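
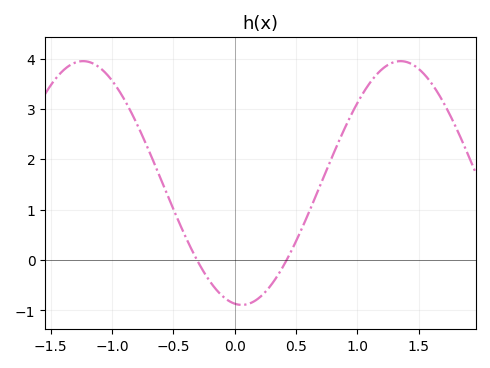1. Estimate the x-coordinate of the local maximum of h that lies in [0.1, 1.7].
1.35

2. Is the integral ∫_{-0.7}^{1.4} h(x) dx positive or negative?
positive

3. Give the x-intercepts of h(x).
-0.307, 0.423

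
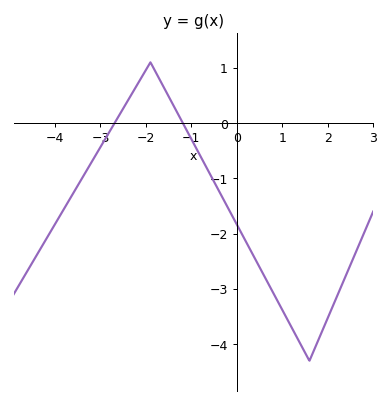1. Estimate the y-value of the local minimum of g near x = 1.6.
-4.3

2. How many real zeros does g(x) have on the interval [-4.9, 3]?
2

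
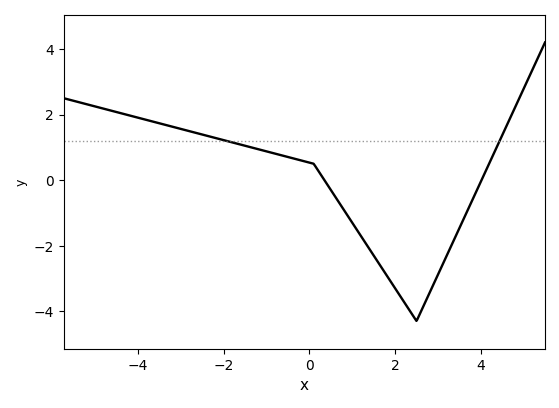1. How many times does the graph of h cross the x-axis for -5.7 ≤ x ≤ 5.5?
2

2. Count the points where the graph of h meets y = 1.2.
2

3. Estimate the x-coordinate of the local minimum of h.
2.4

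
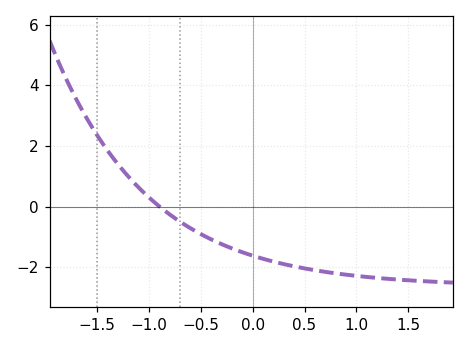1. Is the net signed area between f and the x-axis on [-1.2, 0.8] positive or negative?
negative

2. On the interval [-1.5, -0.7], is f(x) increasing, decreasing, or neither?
decreasing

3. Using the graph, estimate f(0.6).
-2.2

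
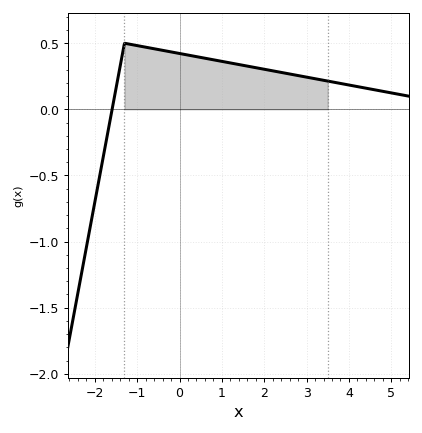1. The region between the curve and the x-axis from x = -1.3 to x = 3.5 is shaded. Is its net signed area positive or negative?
positive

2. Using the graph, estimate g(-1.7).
-0.2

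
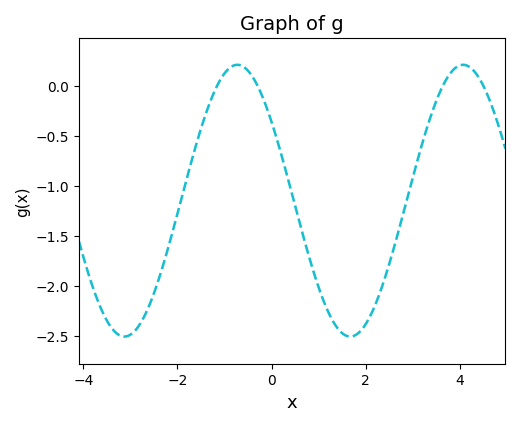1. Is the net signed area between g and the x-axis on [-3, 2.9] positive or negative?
negative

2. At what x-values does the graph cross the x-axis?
-1.2, -0.2, 3.6, 4.4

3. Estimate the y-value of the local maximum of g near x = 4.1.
0.2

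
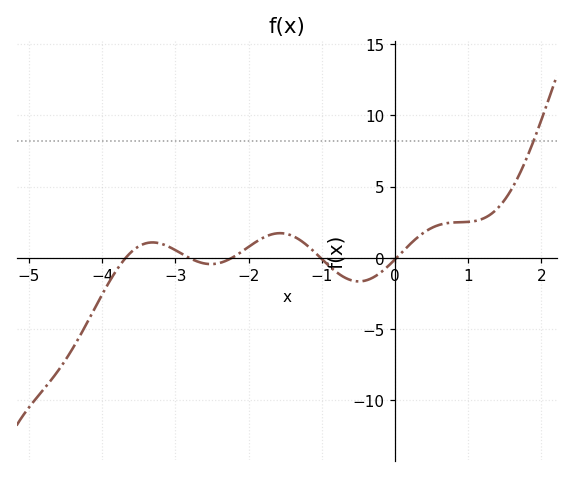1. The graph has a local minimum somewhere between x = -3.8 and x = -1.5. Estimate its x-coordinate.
-2.5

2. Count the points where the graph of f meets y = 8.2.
1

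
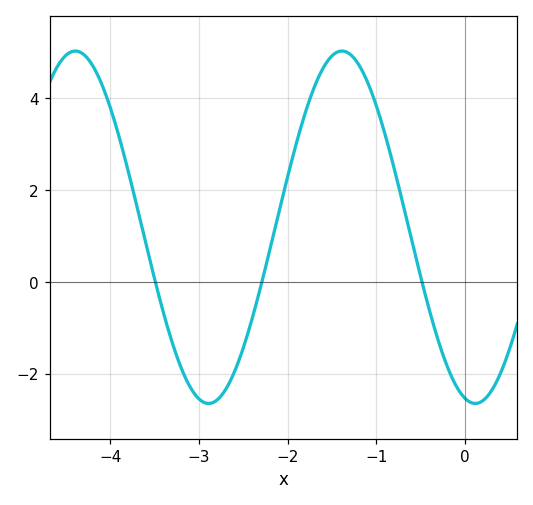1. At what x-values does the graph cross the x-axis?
-3.5, -2.3, -0.5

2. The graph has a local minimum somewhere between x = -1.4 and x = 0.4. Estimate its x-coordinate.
0.1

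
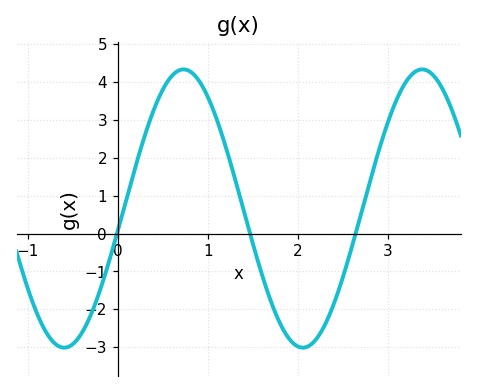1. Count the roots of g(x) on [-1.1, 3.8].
3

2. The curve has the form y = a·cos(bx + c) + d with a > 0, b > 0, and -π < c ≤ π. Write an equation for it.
y = 3.67cos(2.37x - 1.73) + 0.66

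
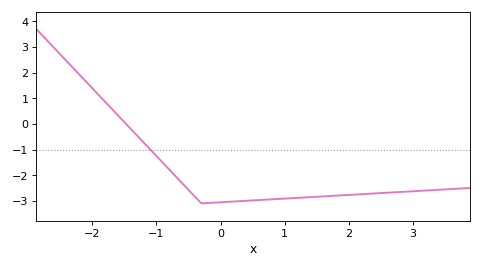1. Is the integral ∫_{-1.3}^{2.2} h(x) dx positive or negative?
negative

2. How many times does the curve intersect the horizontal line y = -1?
1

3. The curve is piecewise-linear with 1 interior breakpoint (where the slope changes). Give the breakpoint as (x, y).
(-0.3, -3.1)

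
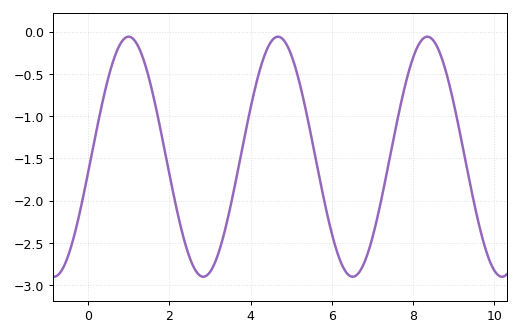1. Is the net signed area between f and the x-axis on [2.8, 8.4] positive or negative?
negative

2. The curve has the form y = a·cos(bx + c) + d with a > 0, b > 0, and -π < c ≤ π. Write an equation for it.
y = 1.42cos(1.71x - 1.71) - 1.48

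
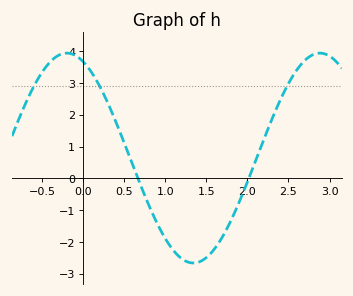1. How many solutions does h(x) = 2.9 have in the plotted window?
3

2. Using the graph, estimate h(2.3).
1.9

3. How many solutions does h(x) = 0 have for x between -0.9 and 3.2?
2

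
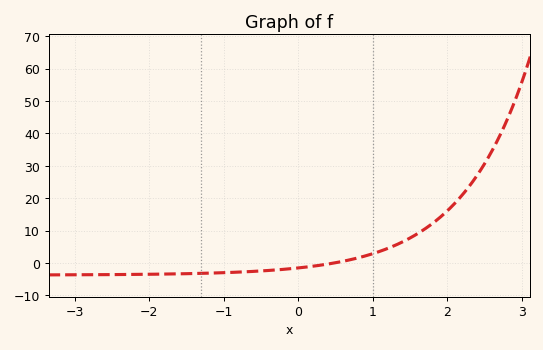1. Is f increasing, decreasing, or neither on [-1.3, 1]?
increasing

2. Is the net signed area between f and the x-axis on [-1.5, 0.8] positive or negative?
negative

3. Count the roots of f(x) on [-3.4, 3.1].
1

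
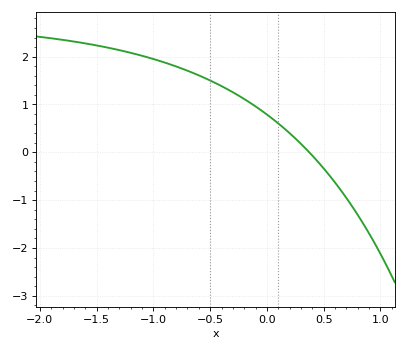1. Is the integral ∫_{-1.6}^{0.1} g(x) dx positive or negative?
positive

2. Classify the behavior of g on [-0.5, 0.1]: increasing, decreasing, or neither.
decreasing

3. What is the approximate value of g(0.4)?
-0.1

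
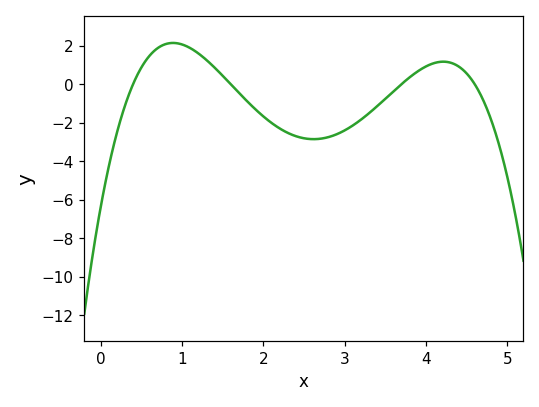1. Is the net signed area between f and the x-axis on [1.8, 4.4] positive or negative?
negative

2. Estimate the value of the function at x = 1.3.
1.26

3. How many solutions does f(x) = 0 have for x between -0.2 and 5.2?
4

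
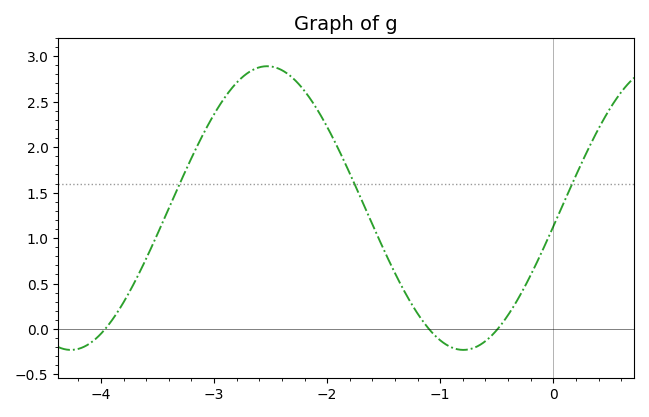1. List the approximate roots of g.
-3.96, -1.1, -0.492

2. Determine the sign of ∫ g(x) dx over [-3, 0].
positive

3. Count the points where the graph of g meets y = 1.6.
3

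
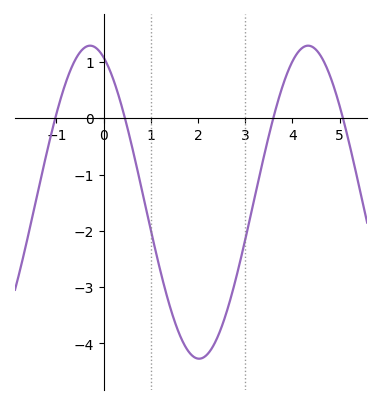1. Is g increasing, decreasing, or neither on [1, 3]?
neither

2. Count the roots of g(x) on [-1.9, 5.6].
4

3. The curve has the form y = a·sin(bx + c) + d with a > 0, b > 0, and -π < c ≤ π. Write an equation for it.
y = 2.78sin(1.4x + 2) - 1.49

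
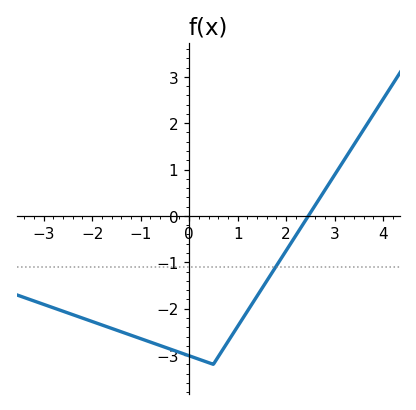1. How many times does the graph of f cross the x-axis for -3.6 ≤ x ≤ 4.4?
1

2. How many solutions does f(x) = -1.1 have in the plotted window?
1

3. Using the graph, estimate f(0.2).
-3.09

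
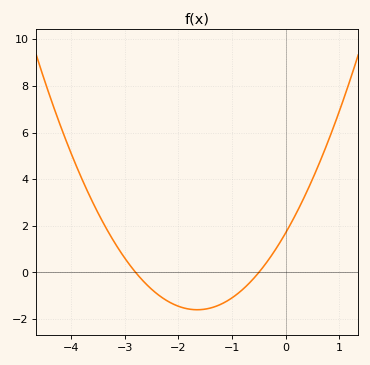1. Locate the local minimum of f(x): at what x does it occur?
-1.6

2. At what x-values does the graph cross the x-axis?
-2.8, -0.5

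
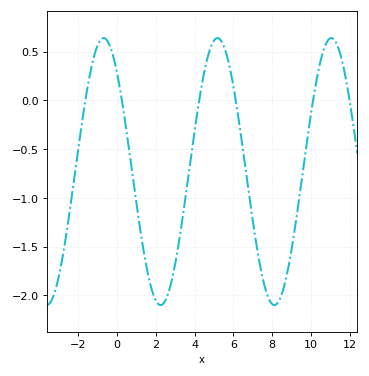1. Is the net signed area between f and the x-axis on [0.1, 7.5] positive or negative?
negative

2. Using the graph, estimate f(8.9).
-1.65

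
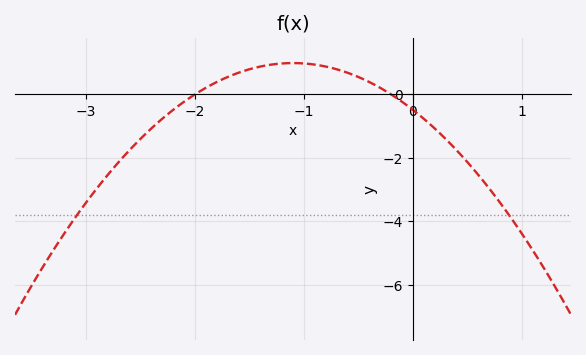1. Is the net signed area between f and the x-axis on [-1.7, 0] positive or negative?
positive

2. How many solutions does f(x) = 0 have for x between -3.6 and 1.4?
2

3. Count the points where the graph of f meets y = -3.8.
2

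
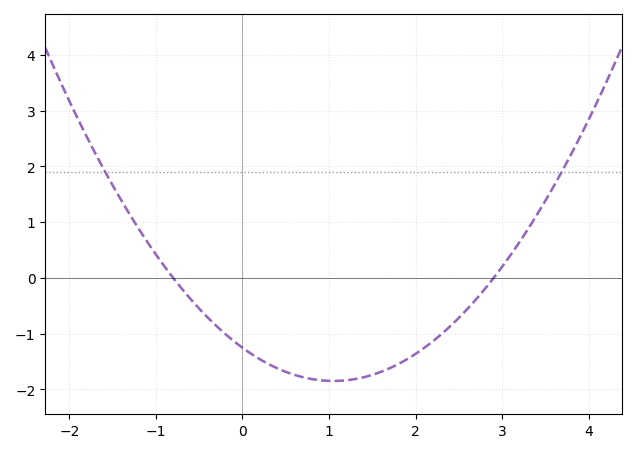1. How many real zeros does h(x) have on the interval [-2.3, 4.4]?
2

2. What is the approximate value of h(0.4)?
-1.6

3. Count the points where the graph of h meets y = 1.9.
2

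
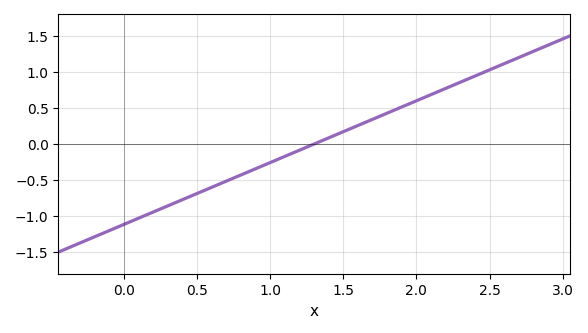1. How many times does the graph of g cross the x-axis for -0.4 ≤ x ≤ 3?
1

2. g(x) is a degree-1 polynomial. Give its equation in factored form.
y = 0.86(x - 1.3)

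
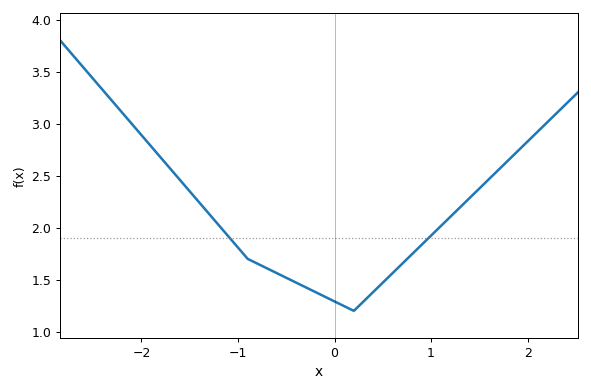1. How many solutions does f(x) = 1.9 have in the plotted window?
2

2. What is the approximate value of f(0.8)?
1.75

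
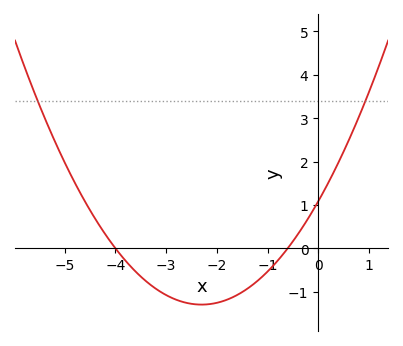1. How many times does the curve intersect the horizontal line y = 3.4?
2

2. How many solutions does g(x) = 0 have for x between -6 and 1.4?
2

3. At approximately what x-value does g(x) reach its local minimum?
-2.3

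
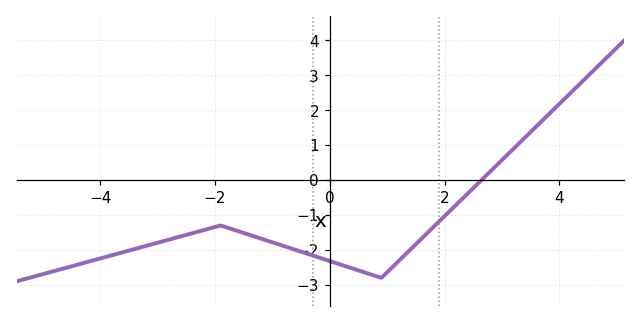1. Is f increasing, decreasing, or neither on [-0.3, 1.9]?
neither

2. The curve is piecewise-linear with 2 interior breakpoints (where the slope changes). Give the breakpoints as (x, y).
(-1.9, -1.3); (0.9, -2.8)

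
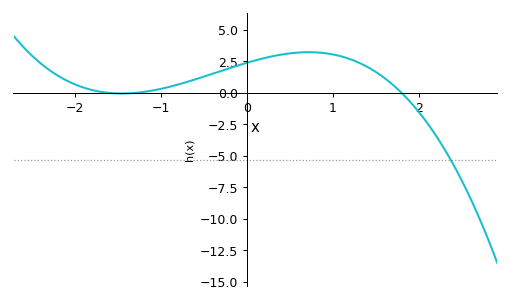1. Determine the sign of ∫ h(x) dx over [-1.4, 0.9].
positive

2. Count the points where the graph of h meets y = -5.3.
1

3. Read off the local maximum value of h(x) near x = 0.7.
3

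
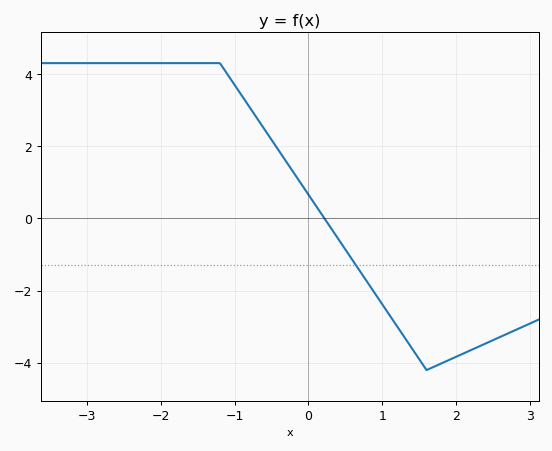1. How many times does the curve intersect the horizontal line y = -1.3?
1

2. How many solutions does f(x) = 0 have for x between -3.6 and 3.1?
1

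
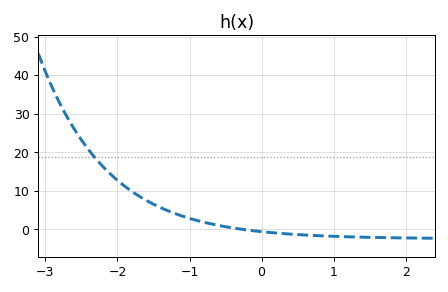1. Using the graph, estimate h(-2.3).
18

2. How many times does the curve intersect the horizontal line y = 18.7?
1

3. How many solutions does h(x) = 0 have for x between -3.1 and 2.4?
1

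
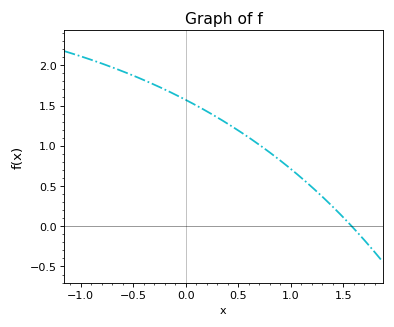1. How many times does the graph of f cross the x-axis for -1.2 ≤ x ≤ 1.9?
1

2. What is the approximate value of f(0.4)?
1.27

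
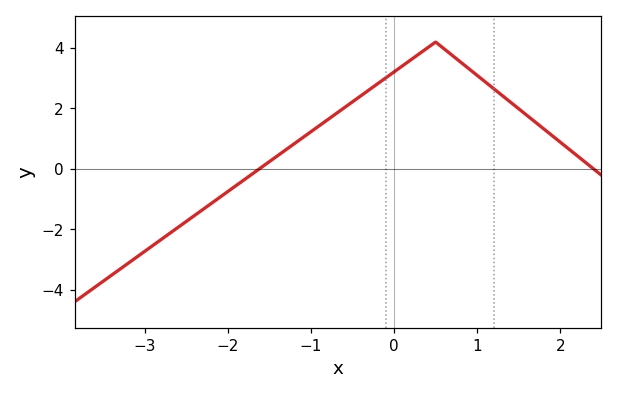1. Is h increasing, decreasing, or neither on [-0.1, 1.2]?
neither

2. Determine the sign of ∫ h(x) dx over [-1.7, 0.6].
positive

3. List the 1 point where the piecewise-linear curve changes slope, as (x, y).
(0.5, 4.2)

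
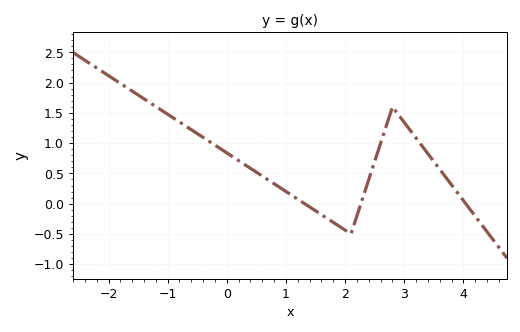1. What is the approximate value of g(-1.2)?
1.6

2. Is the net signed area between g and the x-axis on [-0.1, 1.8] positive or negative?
positive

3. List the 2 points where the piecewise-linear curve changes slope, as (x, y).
(2.1, -0.5); (2.8, 1.6)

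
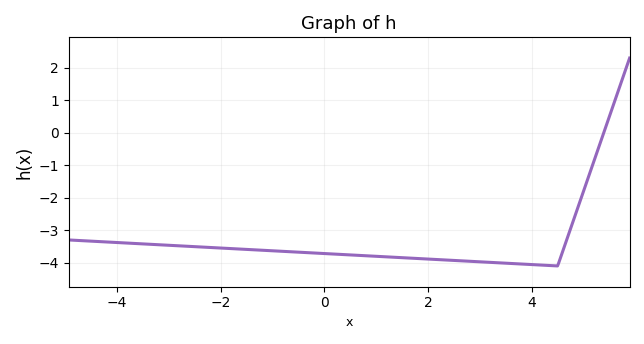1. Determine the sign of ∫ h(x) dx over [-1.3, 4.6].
negative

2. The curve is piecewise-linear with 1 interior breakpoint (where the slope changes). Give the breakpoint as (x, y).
(4.5, -4.1)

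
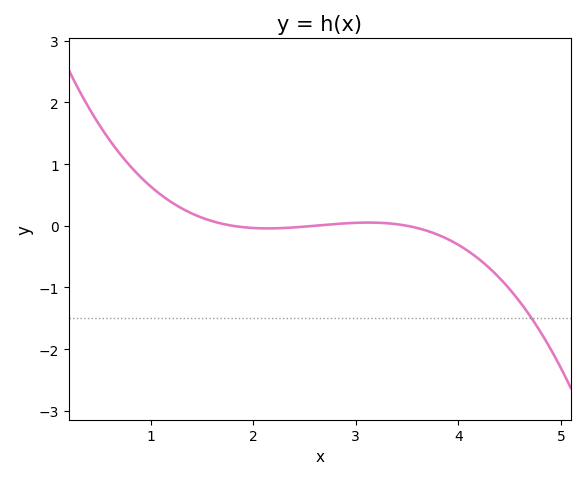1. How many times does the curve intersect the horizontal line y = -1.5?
1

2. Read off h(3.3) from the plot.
0.042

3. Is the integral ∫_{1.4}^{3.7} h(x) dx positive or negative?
positive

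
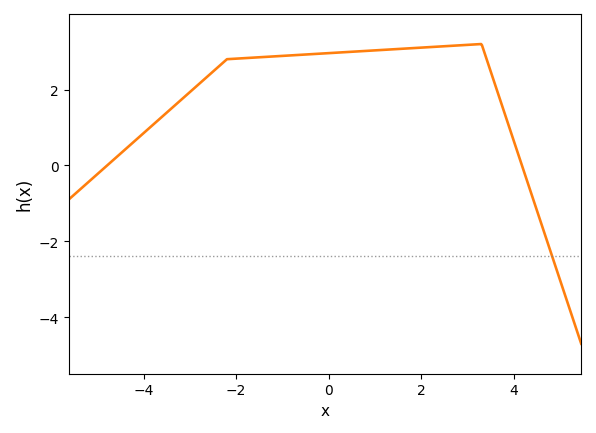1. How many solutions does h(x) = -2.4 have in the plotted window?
1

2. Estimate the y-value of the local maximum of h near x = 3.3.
3.2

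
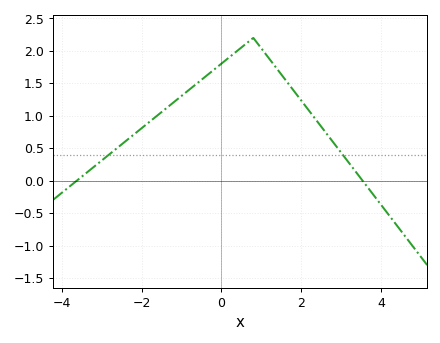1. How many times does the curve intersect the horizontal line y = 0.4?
2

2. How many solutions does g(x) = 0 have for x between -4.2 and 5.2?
2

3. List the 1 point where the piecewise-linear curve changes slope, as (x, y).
(0.8, 2.2)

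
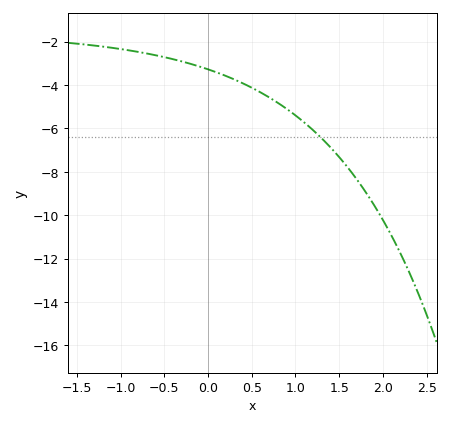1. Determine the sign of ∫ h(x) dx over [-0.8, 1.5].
negative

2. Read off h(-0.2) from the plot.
-3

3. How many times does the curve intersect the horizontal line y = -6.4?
1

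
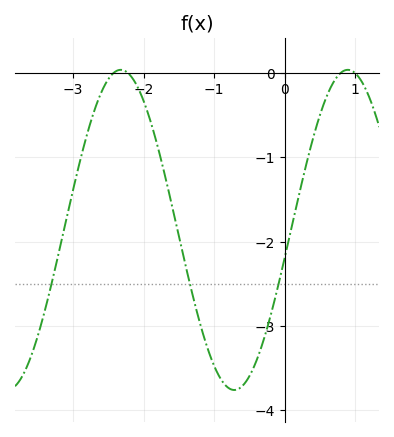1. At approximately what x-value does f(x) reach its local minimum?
-0.712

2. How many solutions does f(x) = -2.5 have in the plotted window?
3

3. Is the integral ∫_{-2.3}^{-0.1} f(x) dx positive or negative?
negative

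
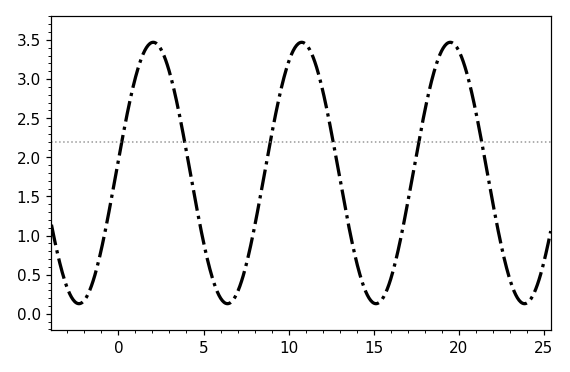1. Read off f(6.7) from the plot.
0.15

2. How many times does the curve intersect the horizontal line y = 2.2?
6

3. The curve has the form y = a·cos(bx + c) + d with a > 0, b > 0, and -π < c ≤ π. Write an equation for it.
y = 1.67cos(0.72x - 1.5) + 1.8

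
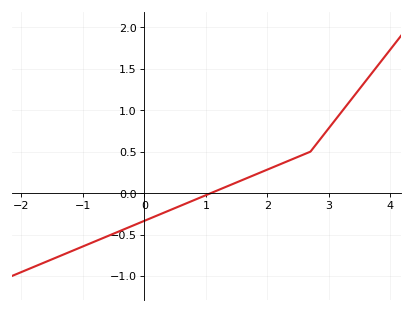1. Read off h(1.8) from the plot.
0.2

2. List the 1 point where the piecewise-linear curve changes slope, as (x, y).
(2.7, 0.5)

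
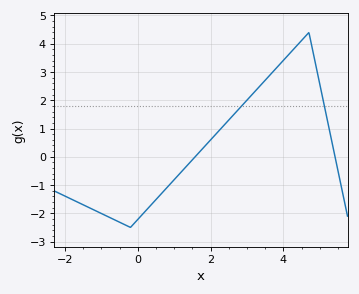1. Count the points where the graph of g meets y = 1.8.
2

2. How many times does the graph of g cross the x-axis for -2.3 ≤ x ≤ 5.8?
2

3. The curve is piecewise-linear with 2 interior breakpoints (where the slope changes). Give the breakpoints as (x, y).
(-0.2, -2.5); (4.7, 4.4)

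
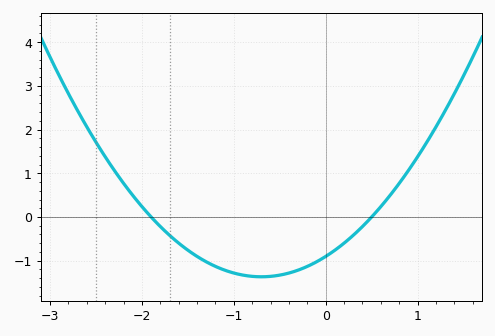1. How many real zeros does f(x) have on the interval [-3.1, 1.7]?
2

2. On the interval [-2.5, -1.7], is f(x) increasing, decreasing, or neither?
decreasing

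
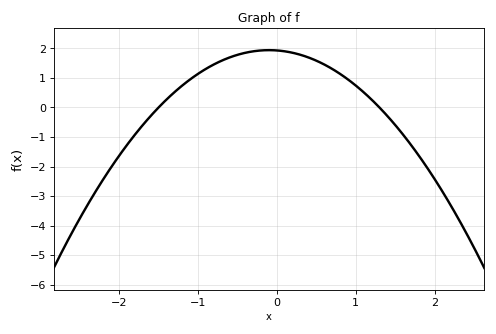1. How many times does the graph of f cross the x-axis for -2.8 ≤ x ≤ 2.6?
2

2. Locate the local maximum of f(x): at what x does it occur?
-0.1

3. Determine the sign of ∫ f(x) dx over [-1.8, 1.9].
positive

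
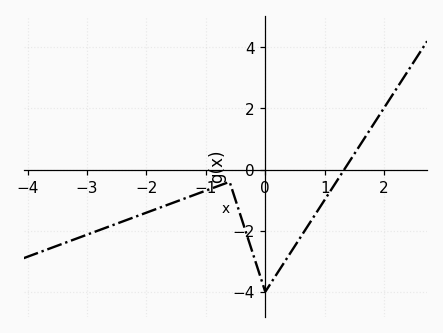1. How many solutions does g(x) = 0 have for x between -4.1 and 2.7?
1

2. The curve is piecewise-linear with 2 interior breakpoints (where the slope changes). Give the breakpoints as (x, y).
(-0.6, -0.4); (0, -4)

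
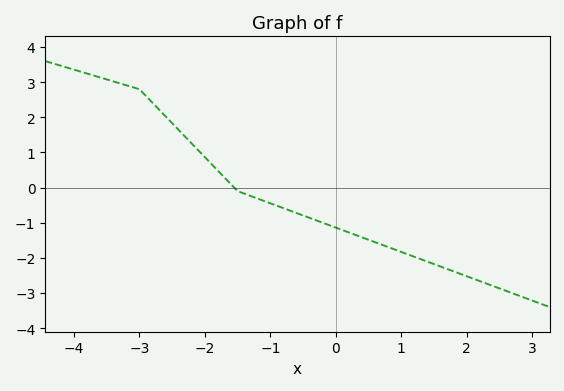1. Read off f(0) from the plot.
-1.1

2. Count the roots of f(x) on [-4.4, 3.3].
1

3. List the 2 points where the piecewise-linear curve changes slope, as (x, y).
(-3, 2.8); (-1.5, -0.1)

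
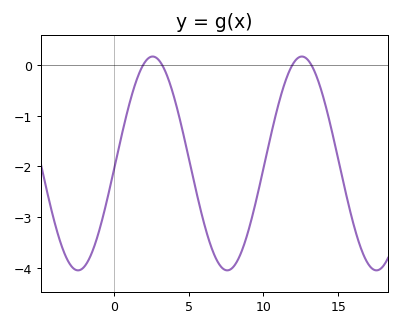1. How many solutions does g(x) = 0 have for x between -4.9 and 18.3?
4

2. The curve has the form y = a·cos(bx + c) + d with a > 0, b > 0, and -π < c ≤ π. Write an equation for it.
y = 2.11cos(0.63x - 1.6) - 1.94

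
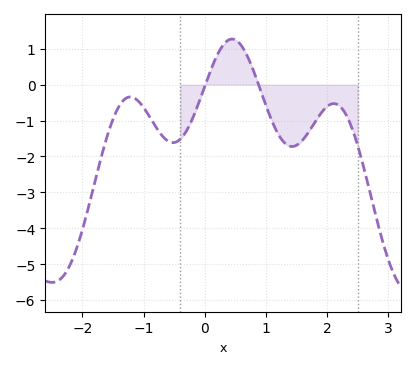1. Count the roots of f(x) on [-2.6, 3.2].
2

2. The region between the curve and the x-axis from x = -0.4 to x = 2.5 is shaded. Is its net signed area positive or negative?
negative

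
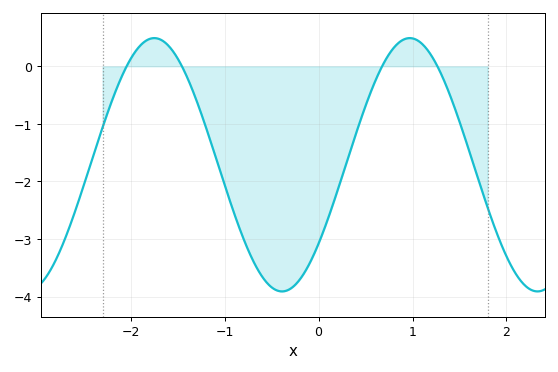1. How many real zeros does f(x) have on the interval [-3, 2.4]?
4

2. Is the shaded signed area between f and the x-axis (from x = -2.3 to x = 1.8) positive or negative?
negative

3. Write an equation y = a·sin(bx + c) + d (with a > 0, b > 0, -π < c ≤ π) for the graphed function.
y = 2.2sin(2.3x - 0.67) - 1.71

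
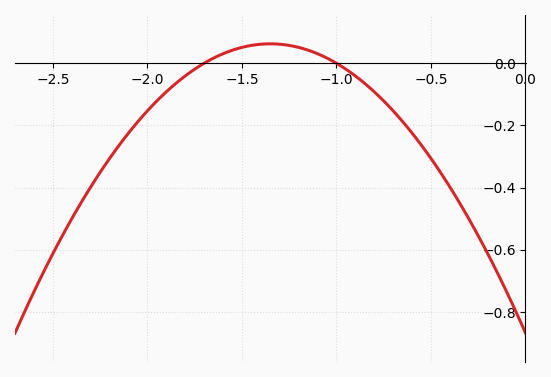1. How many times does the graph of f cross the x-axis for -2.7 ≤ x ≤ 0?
2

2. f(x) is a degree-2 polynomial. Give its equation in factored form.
y = -0.51(x + 1.7)(x + 1)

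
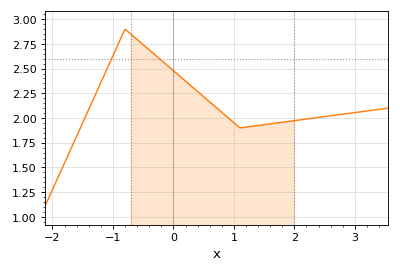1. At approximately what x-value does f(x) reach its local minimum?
1.1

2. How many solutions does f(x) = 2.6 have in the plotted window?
2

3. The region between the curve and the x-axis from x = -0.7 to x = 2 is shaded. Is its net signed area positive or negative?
positive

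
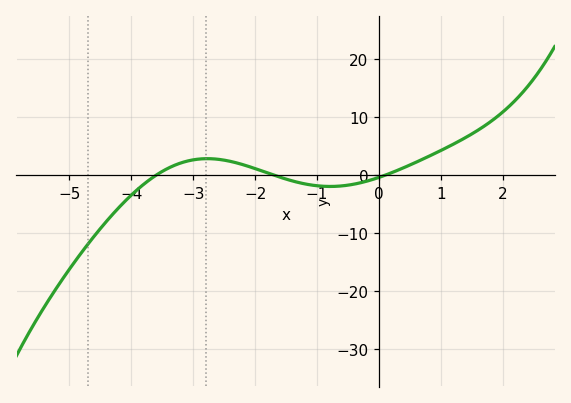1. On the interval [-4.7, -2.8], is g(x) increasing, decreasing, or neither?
increasing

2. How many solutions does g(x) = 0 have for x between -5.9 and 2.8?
3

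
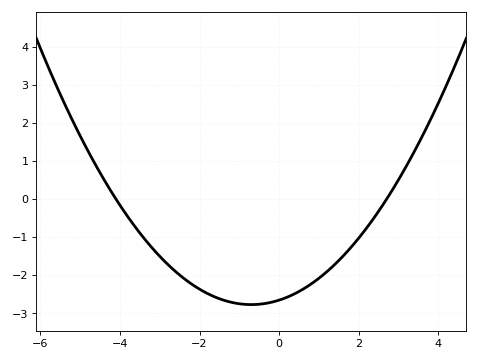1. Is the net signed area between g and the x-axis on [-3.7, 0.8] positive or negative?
negative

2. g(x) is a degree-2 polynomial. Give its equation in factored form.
y = 0.24(x + 4.1)(x - 2.7)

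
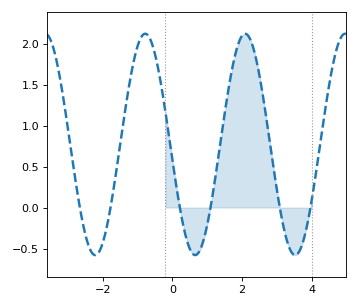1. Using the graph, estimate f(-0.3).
1.45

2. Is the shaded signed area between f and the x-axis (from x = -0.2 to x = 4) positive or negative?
positive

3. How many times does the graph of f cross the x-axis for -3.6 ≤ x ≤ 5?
6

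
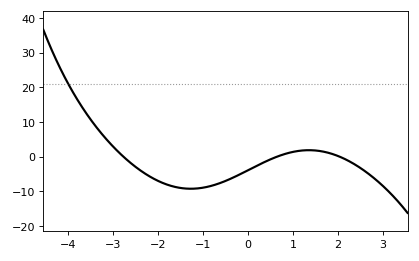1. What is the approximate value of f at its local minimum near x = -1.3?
-9.24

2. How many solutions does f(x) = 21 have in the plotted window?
1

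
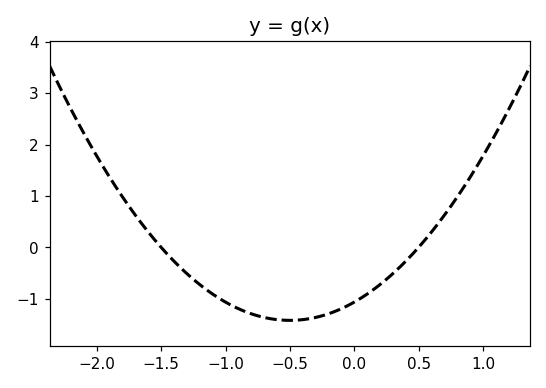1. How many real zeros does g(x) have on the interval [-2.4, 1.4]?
2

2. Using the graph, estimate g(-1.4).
-0.3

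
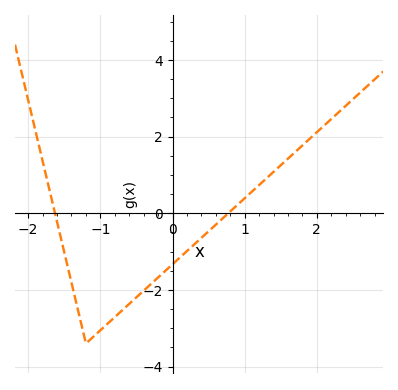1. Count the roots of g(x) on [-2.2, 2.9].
2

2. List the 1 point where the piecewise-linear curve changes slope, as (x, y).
(-1.2, -3.4)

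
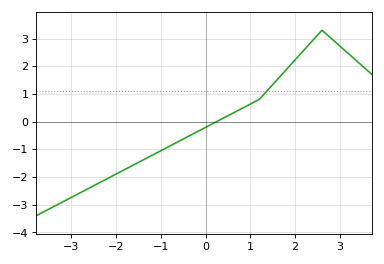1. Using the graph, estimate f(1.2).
0.8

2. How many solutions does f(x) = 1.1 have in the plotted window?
1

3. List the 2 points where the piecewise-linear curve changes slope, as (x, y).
(1.2, 0.8); (2.6, 3.3)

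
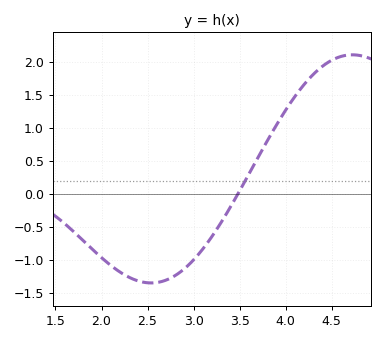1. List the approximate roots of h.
3.5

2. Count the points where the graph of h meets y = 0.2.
1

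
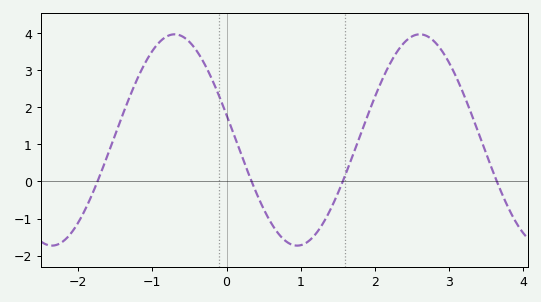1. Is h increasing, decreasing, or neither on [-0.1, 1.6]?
neither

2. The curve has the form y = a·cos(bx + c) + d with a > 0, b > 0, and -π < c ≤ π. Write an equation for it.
y = 2.85cos(1.9x + 1.33) + 1.12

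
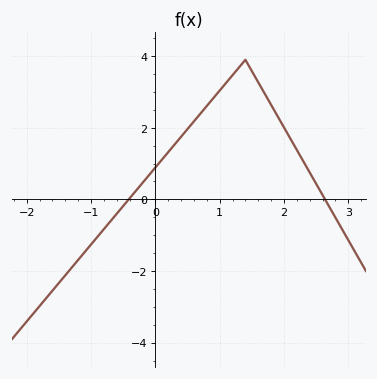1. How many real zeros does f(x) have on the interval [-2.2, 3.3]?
2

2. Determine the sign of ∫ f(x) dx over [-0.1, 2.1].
positive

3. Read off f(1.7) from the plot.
3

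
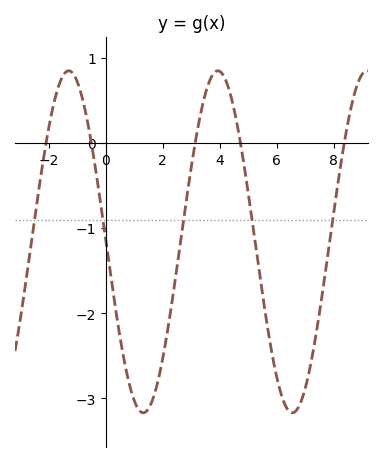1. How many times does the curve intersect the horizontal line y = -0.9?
5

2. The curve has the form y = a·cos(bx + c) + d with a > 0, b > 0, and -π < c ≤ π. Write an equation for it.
y = 2.01cos(1.2x + 1.6) - 1.16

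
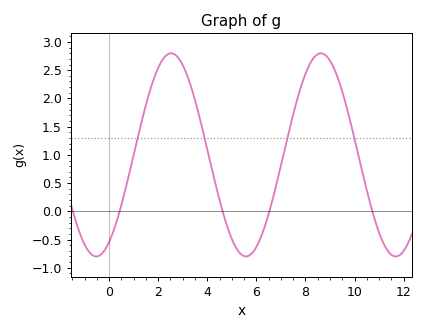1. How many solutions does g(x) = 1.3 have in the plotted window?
4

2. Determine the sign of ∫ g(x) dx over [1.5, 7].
positive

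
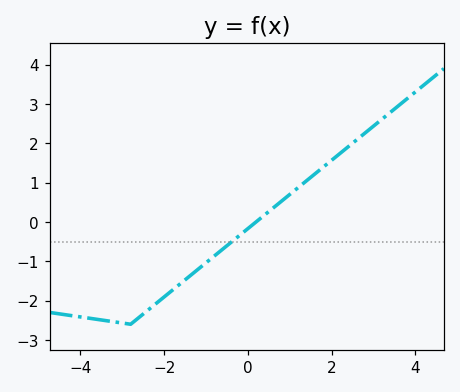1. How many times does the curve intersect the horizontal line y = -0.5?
1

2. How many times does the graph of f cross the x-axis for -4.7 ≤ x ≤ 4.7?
1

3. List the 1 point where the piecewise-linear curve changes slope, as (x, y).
(-2.8, -2.6)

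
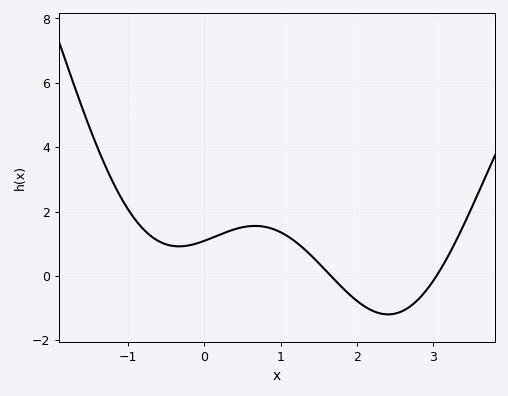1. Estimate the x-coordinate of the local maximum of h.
0.664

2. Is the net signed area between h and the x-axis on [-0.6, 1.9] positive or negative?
positive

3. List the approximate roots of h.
1.66, 3.04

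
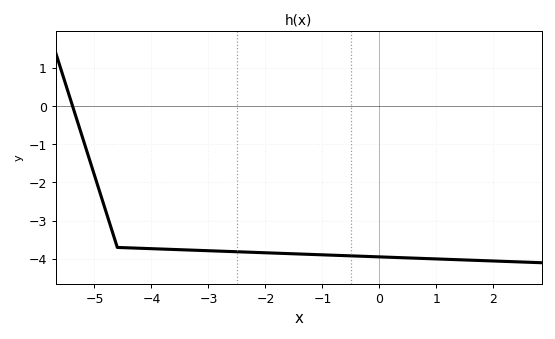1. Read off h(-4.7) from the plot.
-3.2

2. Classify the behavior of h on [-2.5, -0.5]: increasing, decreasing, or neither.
decreasing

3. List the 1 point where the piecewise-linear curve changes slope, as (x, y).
(-4.6, -3.7)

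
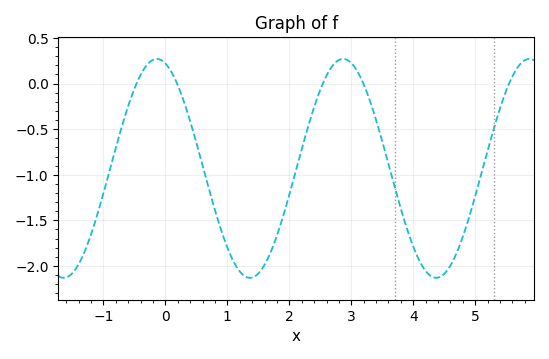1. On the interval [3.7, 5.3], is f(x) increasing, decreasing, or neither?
neither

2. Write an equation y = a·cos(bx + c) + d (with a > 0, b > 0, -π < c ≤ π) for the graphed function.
y = 1.2cos(2.1x + 0.29) - 0.93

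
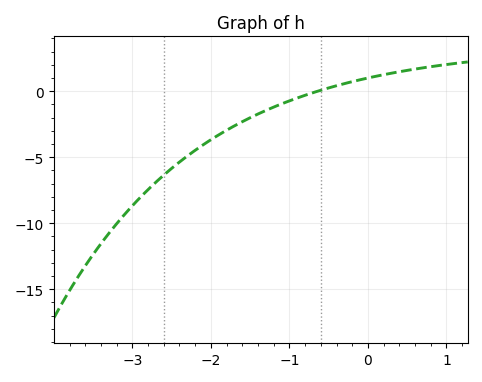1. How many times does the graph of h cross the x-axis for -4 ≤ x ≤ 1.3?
1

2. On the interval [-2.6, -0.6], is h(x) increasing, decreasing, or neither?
increasing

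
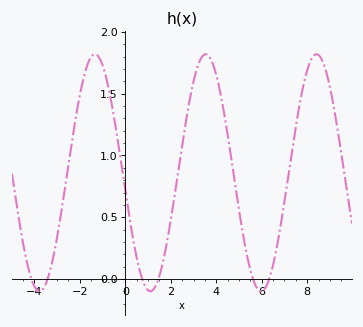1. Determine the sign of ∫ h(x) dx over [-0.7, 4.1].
positive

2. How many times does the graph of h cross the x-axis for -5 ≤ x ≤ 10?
6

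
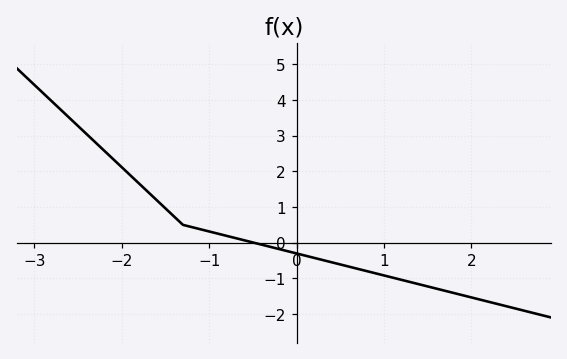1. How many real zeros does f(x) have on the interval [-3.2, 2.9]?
1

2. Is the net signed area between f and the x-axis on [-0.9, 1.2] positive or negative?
negative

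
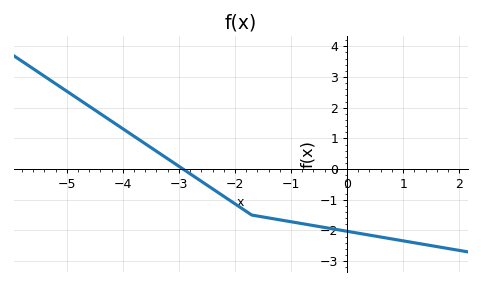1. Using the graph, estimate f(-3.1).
0.213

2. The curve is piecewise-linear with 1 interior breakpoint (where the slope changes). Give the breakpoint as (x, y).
(-1.7, -1.5)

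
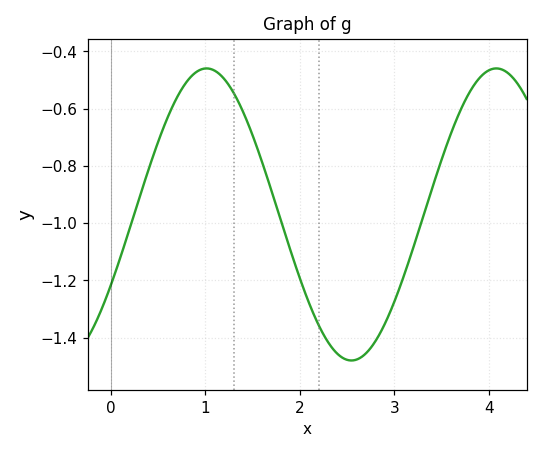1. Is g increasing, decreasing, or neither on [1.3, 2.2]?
decreasing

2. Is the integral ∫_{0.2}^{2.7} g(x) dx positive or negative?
negative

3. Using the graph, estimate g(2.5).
-1.48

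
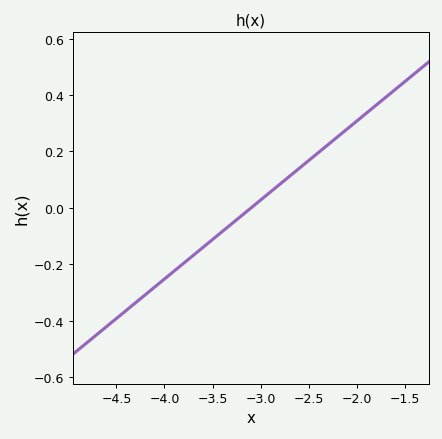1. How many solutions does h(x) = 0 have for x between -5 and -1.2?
1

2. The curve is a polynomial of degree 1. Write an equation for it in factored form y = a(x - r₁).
y = 0.28(x + 3.1)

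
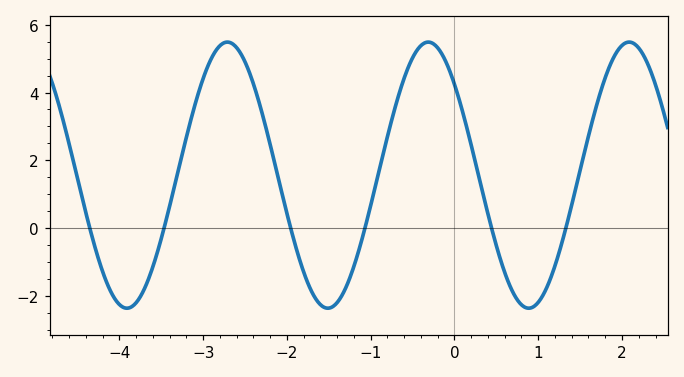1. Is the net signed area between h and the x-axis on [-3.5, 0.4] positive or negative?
positive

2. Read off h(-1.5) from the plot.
-2.37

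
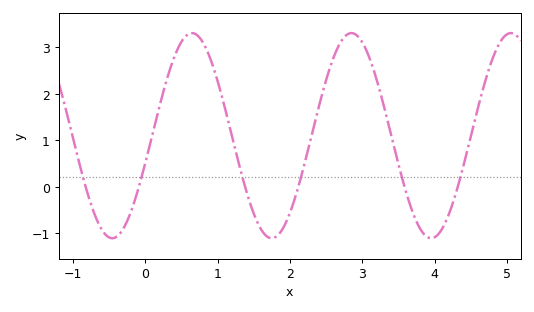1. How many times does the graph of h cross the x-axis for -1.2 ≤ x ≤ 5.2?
6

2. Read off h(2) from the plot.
-0.553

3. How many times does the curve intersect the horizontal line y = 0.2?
6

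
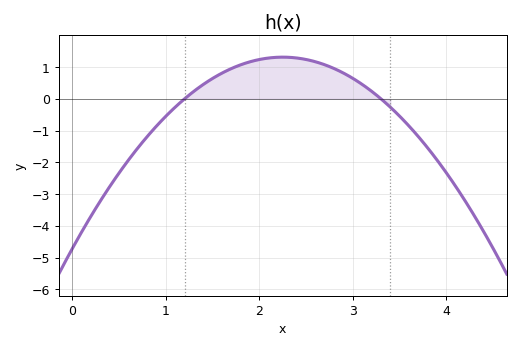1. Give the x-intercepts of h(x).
1.2, 3.3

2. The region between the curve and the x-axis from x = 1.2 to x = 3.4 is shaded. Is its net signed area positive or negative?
positive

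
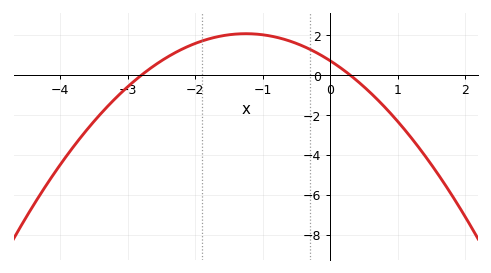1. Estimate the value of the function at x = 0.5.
-0.574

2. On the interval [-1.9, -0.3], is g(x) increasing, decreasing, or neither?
neither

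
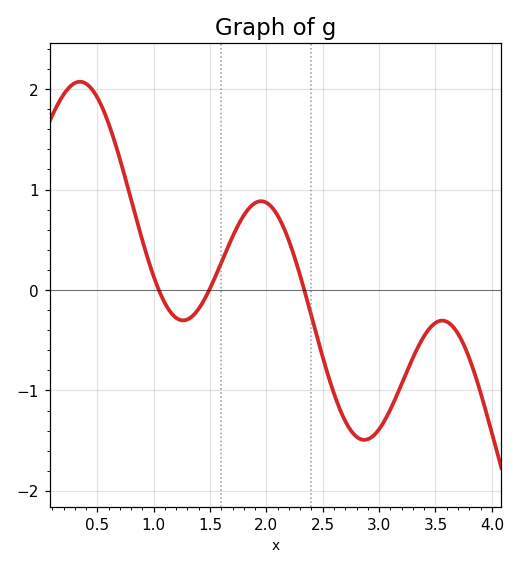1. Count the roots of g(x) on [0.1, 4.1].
3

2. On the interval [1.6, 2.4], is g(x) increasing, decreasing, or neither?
neither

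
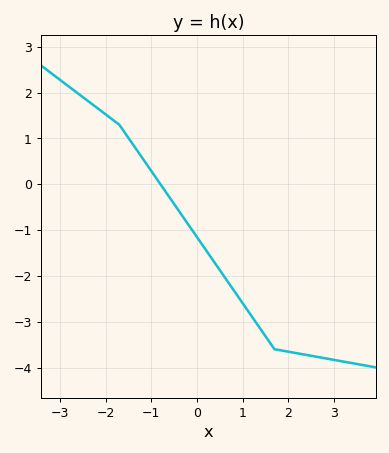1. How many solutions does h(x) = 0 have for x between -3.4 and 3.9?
1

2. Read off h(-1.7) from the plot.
1.3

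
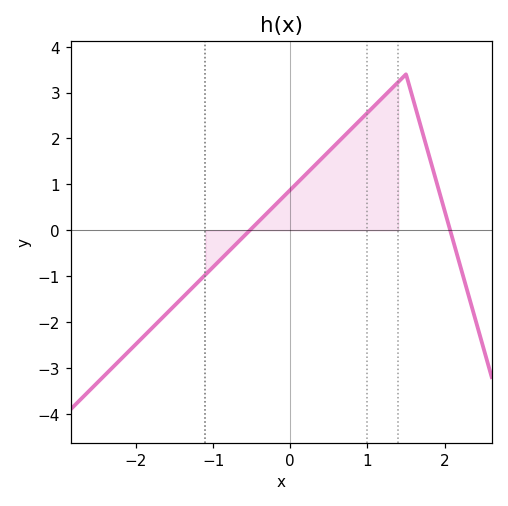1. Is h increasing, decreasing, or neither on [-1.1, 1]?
increasing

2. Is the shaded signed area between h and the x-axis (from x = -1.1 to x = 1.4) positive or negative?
positive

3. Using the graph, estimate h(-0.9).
-0.632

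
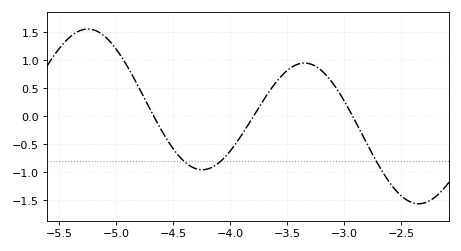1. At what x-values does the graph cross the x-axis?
-4.67, -3.8, -2.93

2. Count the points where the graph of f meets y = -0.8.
3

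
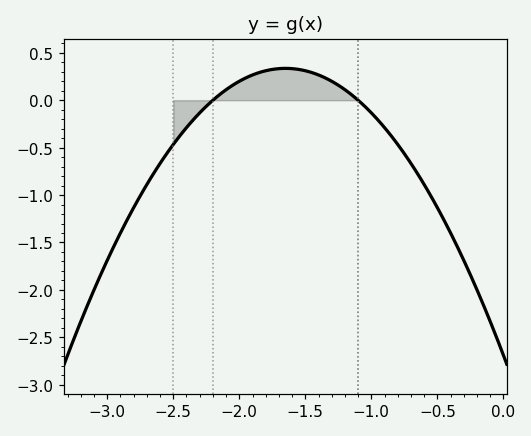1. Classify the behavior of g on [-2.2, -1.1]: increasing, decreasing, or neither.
neither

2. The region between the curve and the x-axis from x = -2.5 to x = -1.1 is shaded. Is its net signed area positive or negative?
positive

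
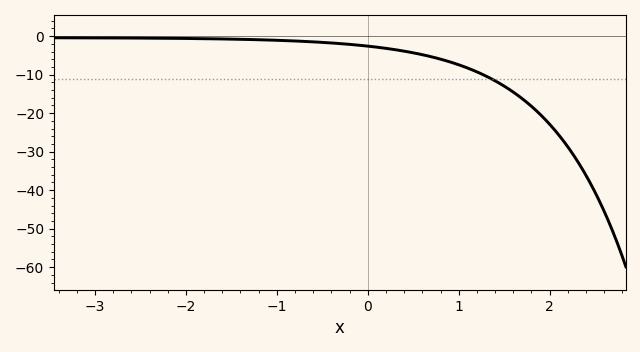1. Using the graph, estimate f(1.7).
-16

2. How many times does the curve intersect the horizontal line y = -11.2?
1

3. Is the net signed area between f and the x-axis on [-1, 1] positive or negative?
negative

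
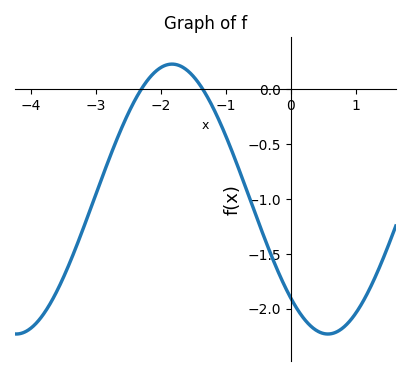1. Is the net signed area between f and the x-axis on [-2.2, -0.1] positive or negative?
negative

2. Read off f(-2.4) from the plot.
-0.1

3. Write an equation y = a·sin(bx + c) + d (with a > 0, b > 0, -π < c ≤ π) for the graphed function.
y = 1.23sin(1.3x - 2.3) - 1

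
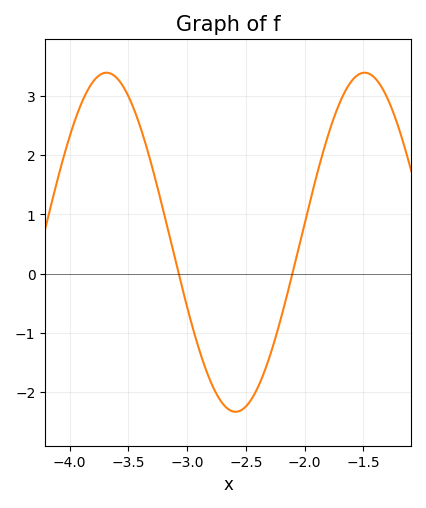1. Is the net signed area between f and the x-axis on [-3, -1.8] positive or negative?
negative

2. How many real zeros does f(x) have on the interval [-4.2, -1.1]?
2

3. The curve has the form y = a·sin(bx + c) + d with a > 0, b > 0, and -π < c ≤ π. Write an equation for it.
y = 2.87sin(2.86x - 0.452) + 0.53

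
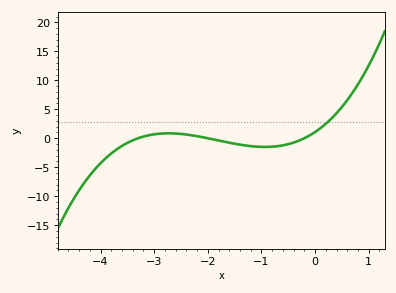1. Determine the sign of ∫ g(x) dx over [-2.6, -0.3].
negative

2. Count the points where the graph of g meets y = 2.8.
1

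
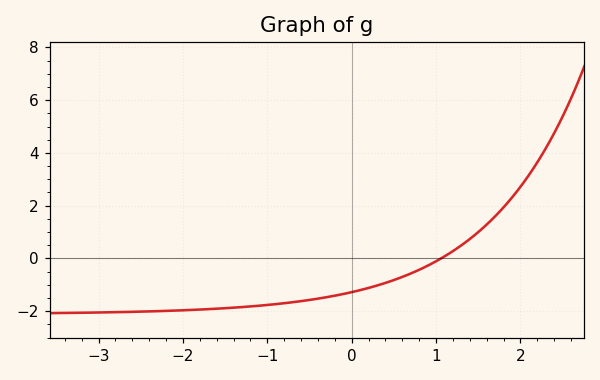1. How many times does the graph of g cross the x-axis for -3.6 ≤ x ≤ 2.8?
1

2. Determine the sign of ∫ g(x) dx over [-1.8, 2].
negative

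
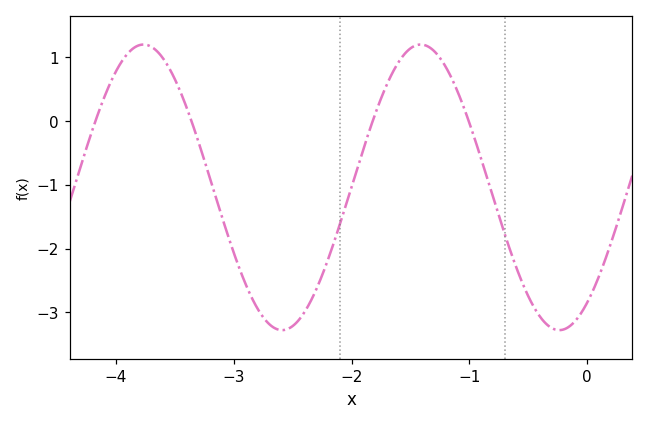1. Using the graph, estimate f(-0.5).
-2.75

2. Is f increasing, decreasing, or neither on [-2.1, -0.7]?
neither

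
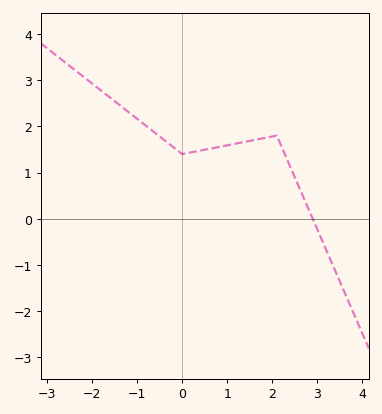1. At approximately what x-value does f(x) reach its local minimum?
-0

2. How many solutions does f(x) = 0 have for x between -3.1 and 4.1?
1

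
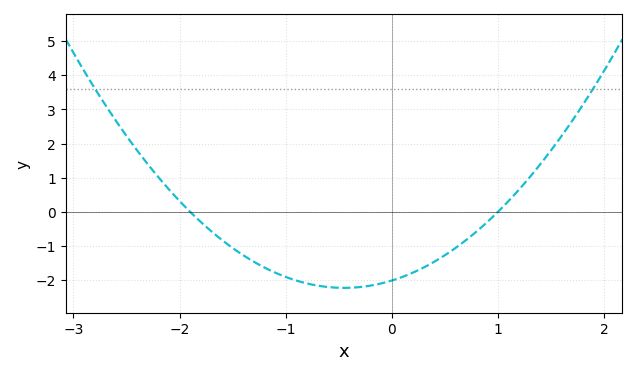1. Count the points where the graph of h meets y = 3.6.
2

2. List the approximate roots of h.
-1.9, 1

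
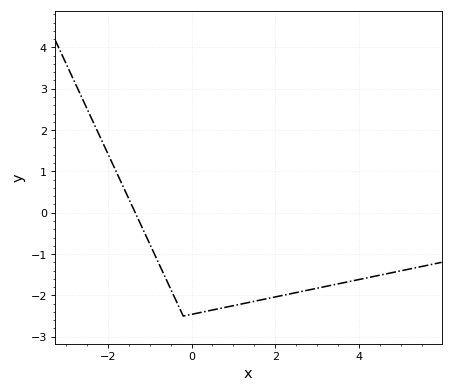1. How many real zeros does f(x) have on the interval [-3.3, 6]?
1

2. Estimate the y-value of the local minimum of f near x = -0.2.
-2.5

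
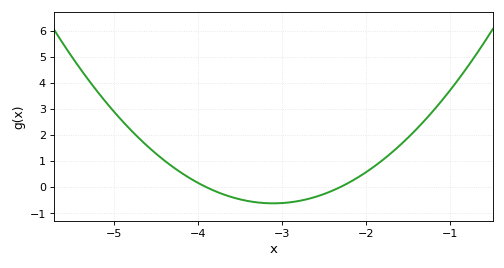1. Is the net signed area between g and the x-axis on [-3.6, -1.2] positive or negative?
positive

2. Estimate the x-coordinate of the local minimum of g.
-3.1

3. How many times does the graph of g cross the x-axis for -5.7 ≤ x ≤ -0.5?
2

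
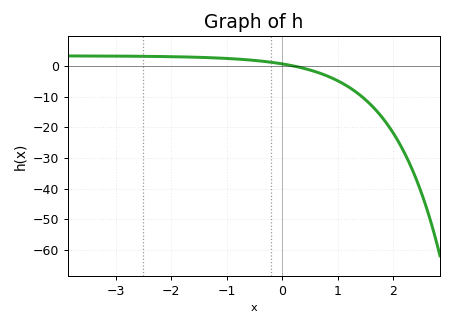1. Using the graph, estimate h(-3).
3.2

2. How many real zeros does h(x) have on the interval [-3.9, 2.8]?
1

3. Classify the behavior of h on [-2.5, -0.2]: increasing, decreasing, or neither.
decreasing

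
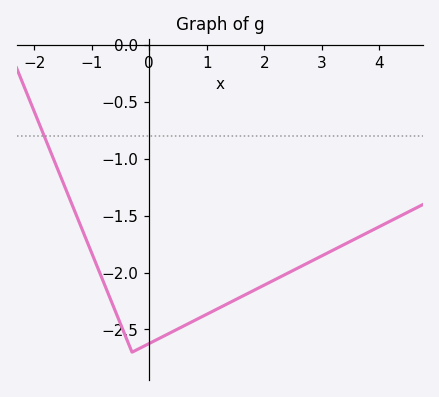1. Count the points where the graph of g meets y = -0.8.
1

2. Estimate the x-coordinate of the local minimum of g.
-0.3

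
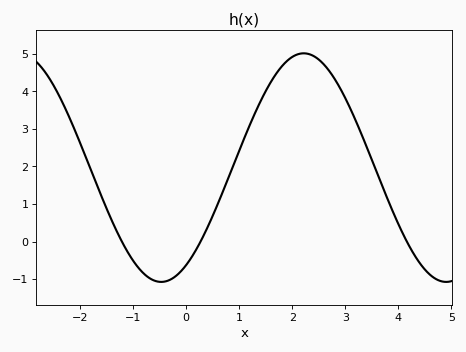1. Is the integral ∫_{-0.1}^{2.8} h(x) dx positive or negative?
positive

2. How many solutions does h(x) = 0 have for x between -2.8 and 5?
3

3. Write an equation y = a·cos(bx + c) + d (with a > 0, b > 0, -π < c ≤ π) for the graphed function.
y = 3.04cos(1.17x - 2.59) + 1.97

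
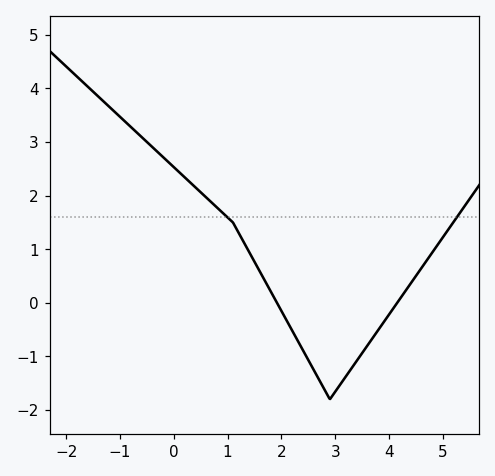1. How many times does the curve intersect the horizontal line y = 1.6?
2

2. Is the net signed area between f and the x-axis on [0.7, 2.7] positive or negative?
positive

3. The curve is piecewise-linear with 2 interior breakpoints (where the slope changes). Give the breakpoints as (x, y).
(1.1, 1.5); (2.9, -1.8)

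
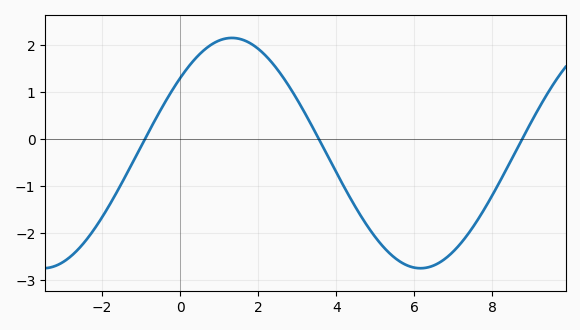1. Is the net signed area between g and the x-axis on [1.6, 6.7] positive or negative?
negative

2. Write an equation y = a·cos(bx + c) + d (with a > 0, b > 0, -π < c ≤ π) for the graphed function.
y = 2.45cos(0.65x - 0.86) - 0.3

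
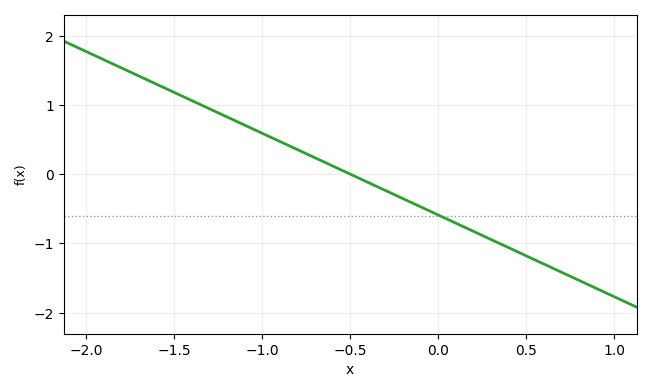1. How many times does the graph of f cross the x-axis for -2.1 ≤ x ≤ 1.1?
1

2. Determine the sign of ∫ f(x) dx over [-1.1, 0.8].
negative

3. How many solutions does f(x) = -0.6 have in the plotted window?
1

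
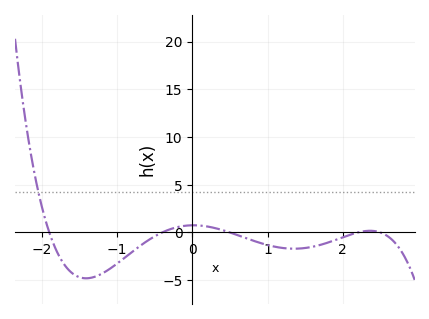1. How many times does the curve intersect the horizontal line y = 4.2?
1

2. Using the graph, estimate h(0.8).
-0.833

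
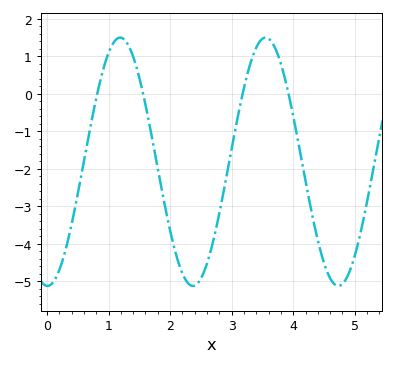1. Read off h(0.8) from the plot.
-0.1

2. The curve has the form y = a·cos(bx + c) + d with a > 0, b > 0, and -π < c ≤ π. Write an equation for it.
y = 3.31cos(2.7x + 3.1) - 1.81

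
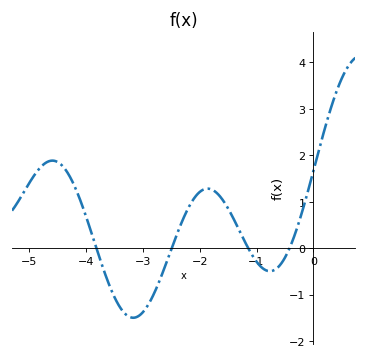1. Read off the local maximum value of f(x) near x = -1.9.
1.3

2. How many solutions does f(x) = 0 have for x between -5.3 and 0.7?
4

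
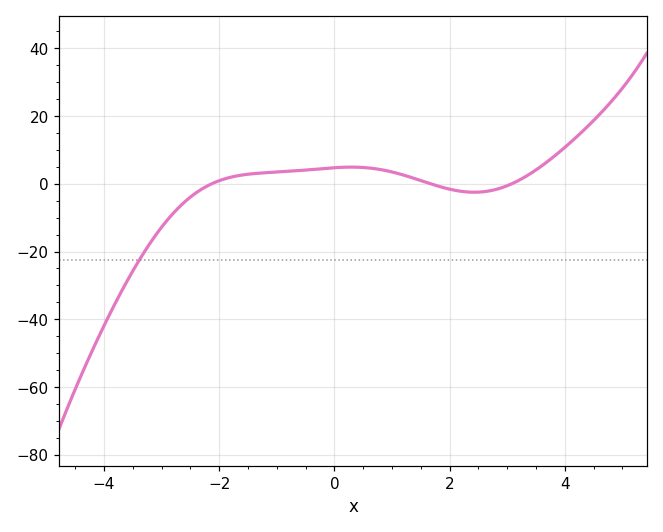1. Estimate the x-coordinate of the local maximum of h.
0.2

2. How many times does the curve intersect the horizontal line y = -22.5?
1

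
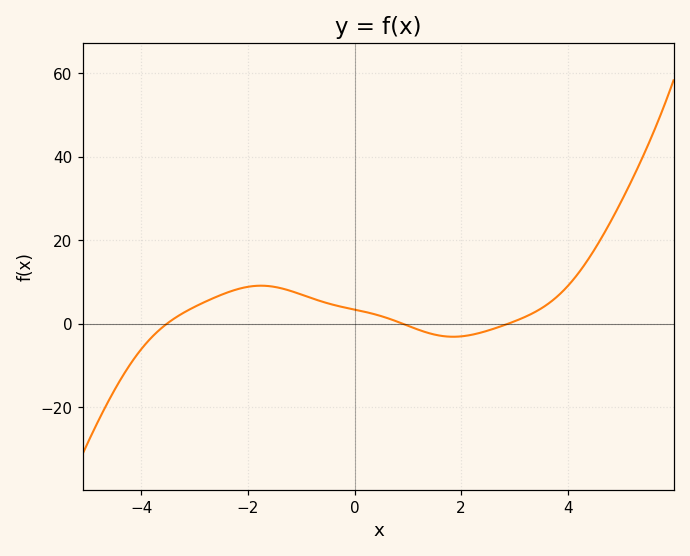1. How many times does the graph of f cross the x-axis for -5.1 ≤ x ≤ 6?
3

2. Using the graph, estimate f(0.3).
2.5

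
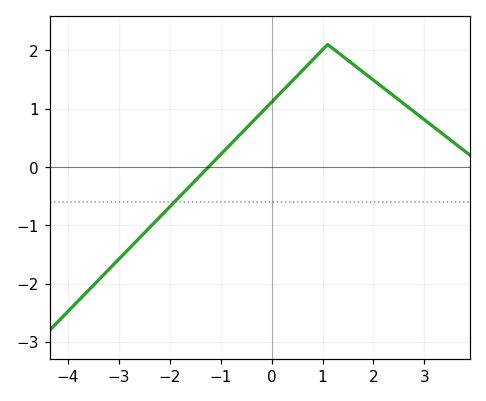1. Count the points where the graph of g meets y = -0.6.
1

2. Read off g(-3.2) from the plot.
-1.76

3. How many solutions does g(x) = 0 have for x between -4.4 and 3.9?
1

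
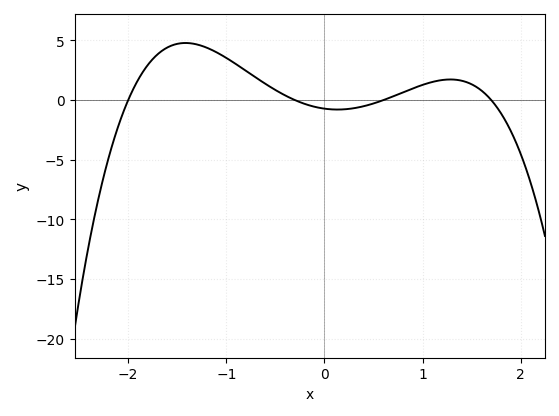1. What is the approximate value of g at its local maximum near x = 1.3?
1.73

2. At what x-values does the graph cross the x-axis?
-2, -0.3, 0.6, 1.7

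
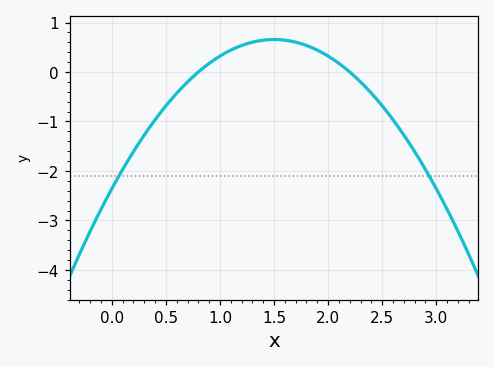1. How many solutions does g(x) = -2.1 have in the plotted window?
2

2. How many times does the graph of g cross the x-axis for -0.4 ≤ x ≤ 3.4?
2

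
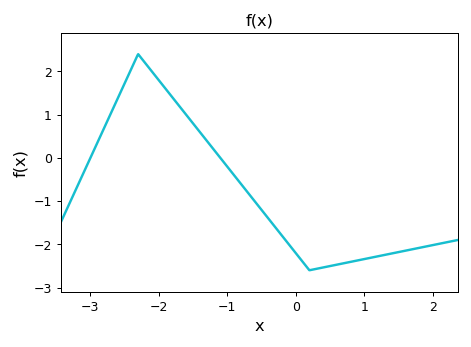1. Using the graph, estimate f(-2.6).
1.37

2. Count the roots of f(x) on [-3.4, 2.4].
2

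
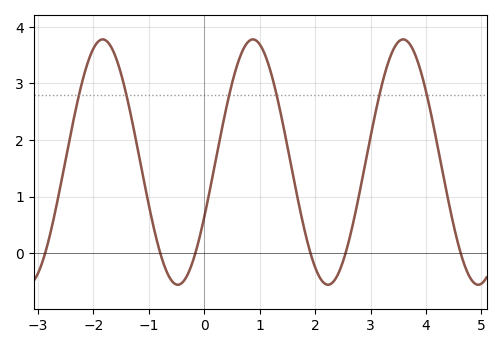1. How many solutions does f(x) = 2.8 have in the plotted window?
6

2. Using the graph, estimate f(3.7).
3.7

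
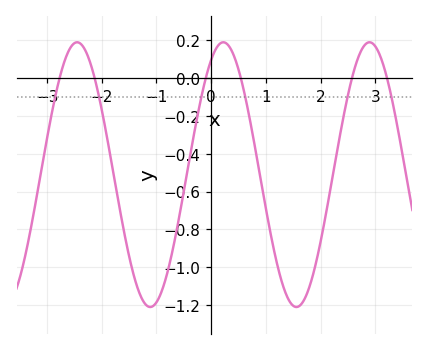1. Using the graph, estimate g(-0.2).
-0.127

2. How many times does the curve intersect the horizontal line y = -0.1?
6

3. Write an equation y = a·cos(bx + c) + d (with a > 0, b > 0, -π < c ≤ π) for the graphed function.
y = 0.7cos(2.35x - 0.522) - 0.51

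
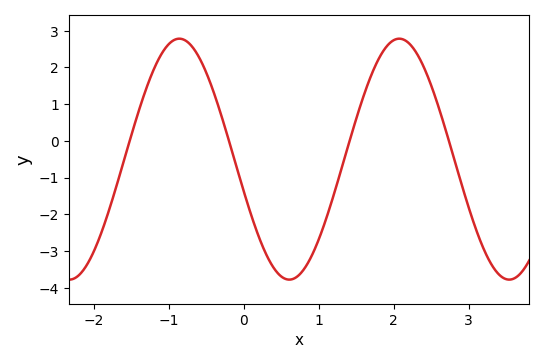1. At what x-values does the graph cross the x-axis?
-1.5, -0.2, 1.4, 2.7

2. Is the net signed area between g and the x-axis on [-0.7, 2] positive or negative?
negative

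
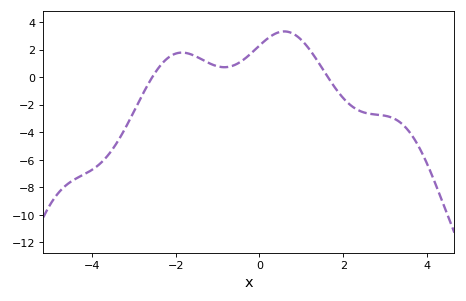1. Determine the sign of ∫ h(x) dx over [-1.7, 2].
positive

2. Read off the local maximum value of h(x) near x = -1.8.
1.8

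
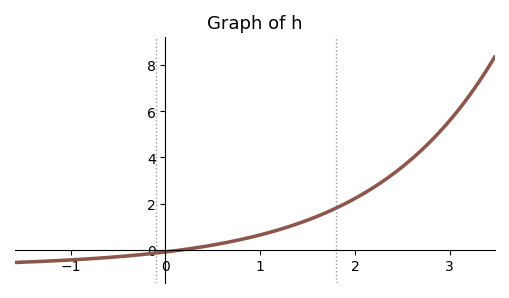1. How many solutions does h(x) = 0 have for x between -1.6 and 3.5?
1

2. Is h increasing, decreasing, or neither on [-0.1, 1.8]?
increasing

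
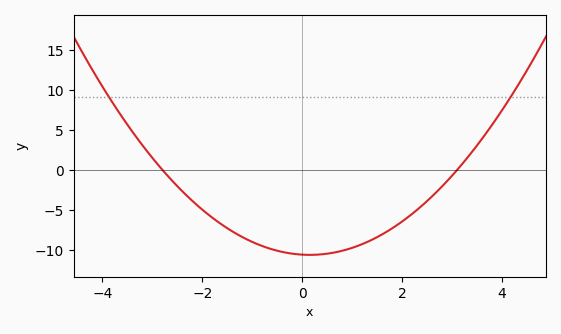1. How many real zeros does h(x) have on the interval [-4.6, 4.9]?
2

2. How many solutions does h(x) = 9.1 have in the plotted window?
2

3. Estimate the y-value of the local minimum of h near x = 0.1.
-10.5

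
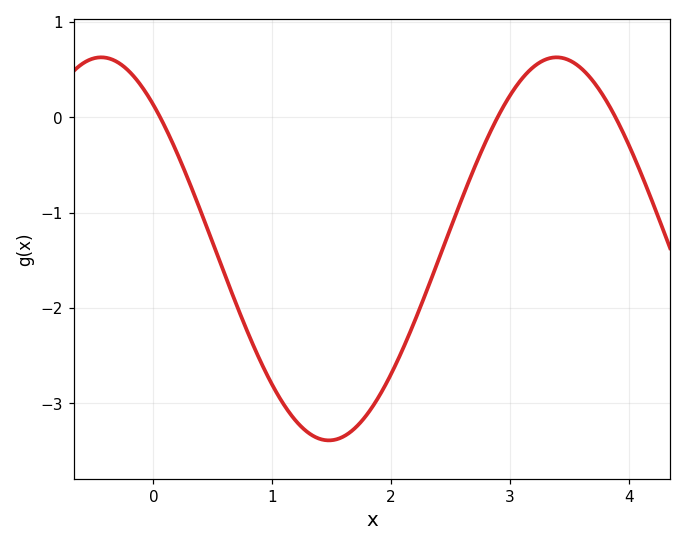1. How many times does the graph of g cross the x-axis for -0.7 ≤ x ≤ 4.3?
3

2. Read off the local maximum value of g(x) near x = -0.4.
0.63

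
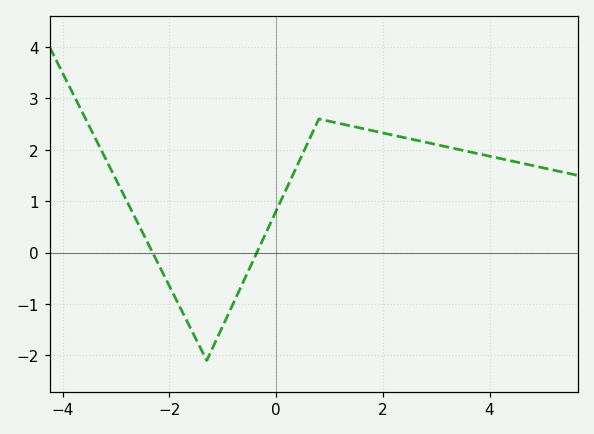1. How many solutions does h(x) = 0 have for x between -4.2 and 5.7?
2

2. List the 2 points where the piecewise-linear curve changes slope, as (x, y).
(-1.3, -2.1); (0.8, 2.6)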